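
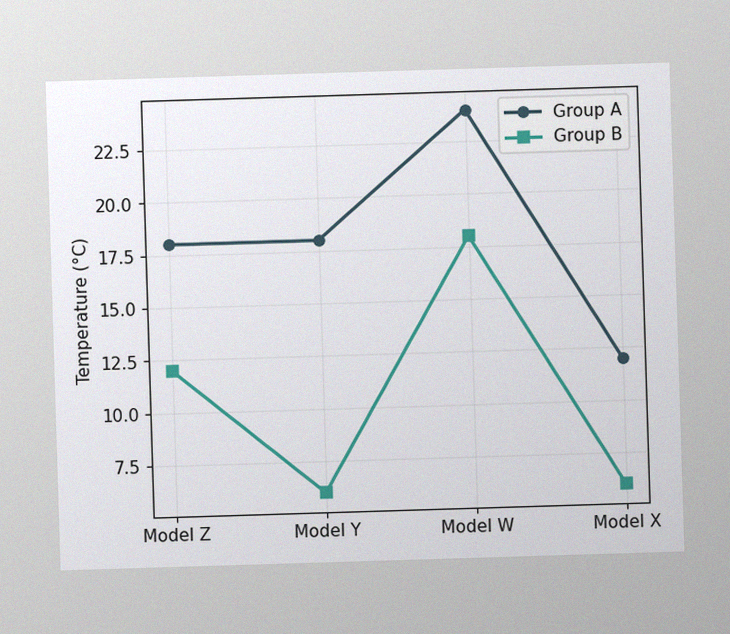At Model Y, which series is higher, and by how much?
The image has some photo noise and uneven lighting. At Model Y, Group A sits above the other line by 12°C.

Group A, by 12°C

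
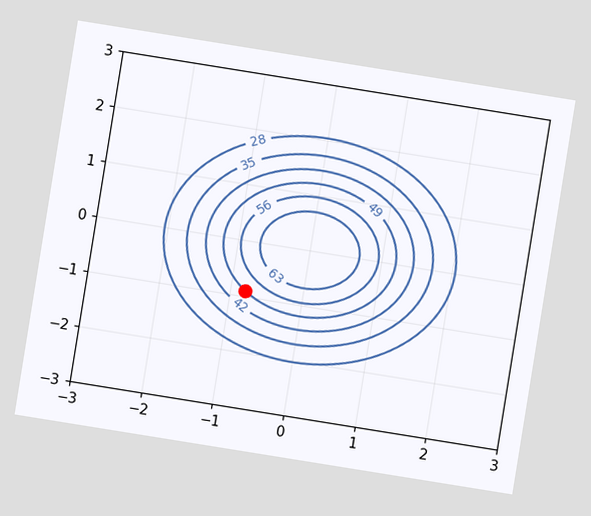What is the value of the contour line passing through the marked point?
49

The chart is tilted about 9° clockwise. The marked point sits on the contour labelled 49.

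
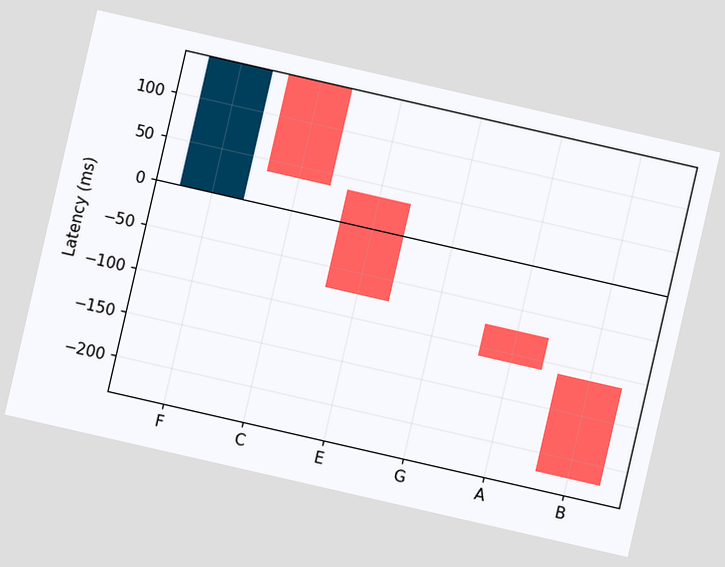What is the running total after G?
The chart is tilted about 13° clockwise. After G the running total reaches -74ms.

-74ms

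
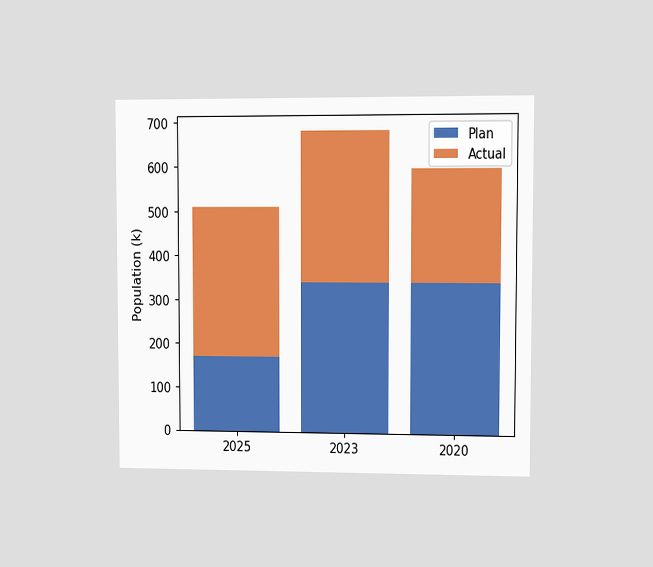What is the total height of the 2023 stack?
680k

The chart is viewed at a slight angle. The 2023 stack's top reaches 680k on the y-axis.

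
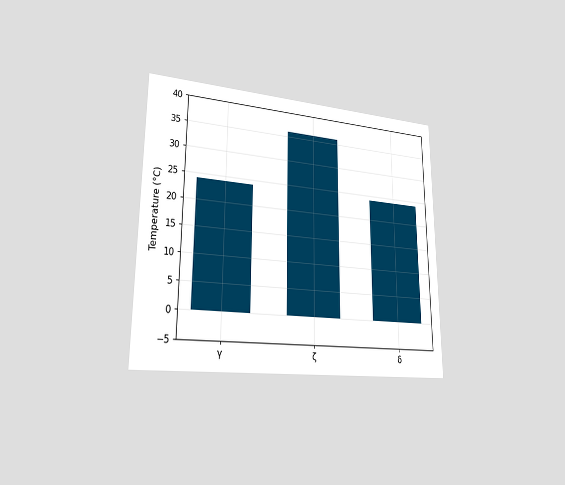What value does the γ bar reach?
The chart is viewed slightly from the left. Reading along the chart's y-axis, the γ bar reaches 24°C.

24°C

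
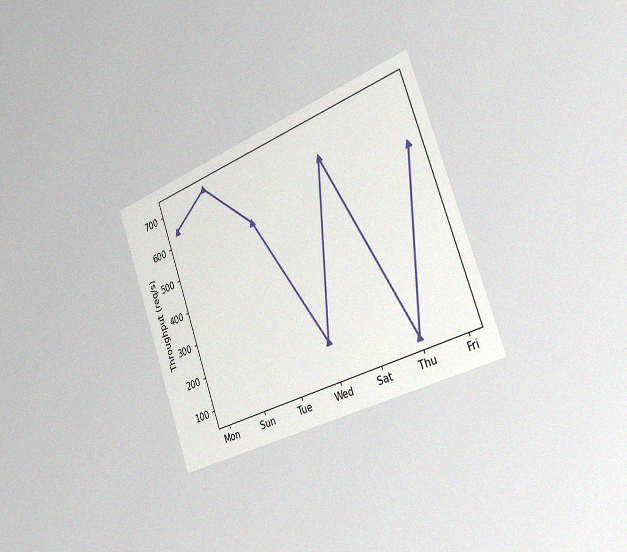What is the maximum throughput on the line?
The chart is tilted about 20° counter-clockwise and viewed slightly from the right, with some photo noise. The highest point is at Sun, and reading across to the y-axis gives 720req/s.

720req/s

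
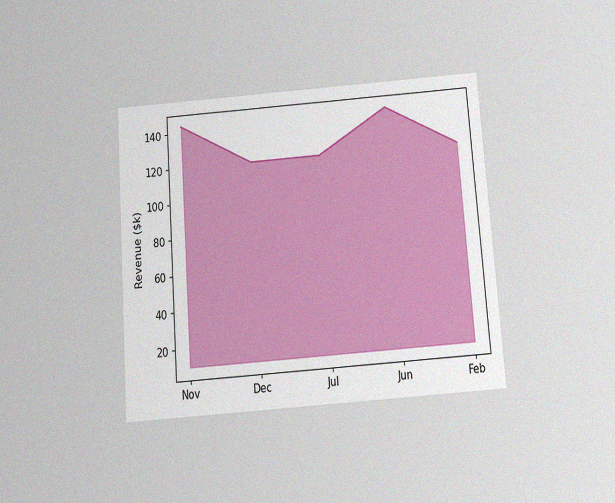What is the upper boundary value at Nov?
The chart is tilted about 4° counter-clockwise and viewed slightly from below, with some photo noise. At Nov the upper boundary is at $144k.

$144k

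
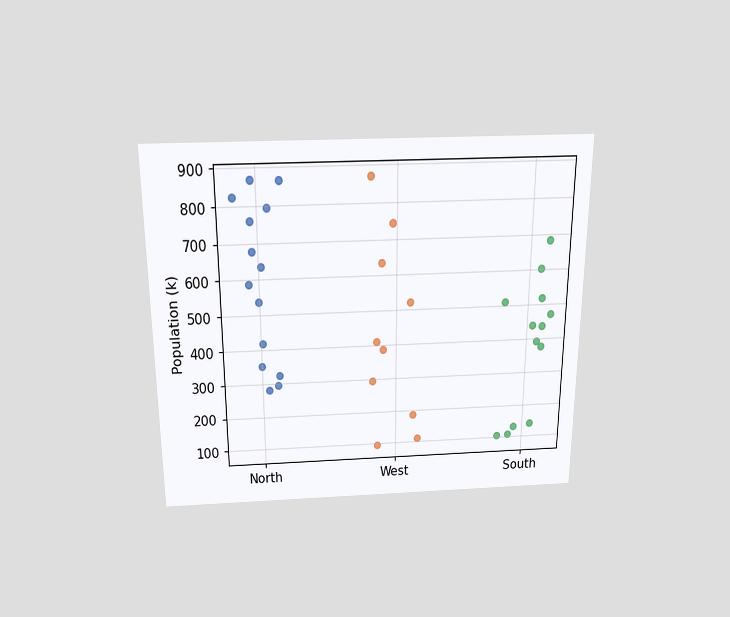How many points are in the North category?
The chart is viewed slightly from above. Counting the markers in the North column gives 14.

14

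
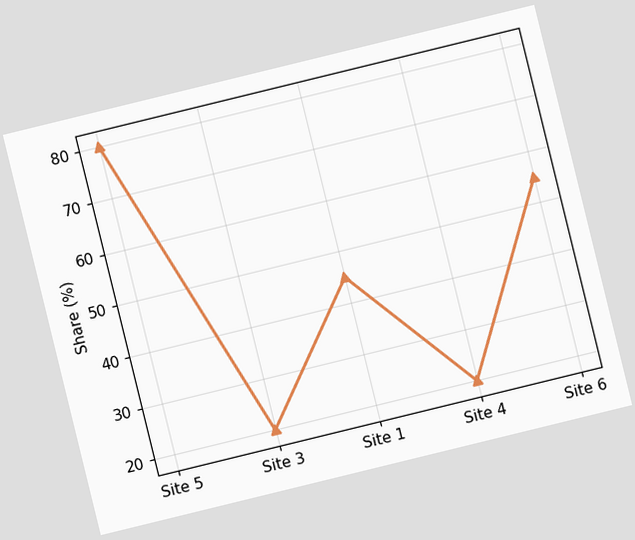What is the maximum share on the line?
The chart is tilted about 14° counter-clockwise. The highest point is at Site 5, and reading across to the y-axis gives 80%.

80%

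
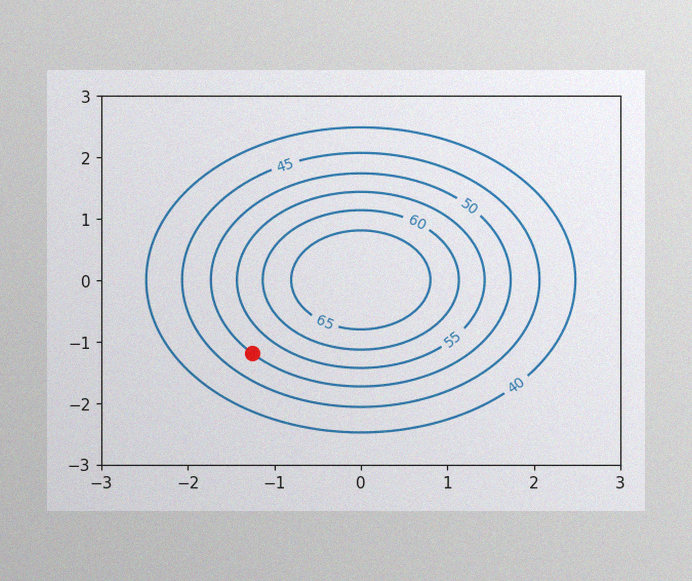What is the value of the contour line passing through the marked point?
50

The image has some photo noise and uneven lighting. The marked point sits on the contour labelled 50.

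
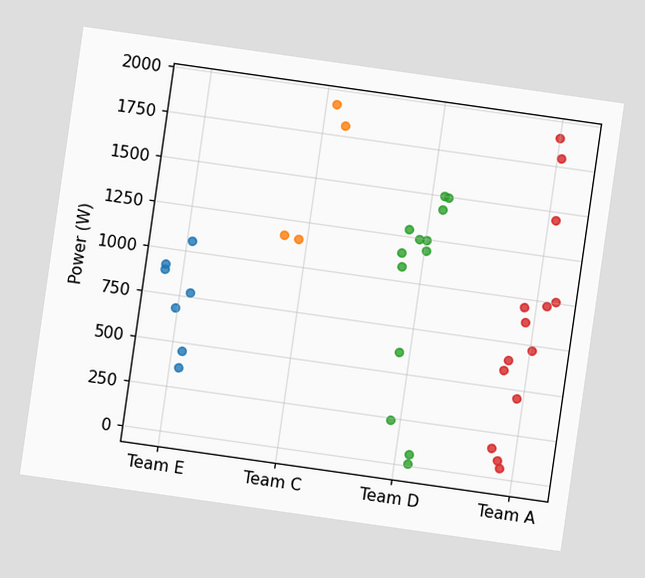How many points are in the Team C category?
4

The chart is tilted about 8° clockwise. Counting the markers in the Team C column gives 4.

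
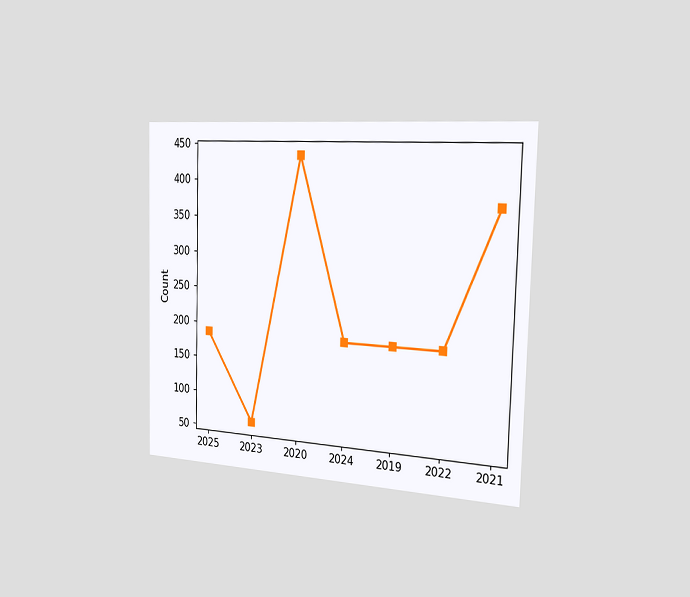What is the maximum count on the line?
The chart is viewed slightly from the right. The highest point is at 2020, and reading across to the y-axis gives 434.

434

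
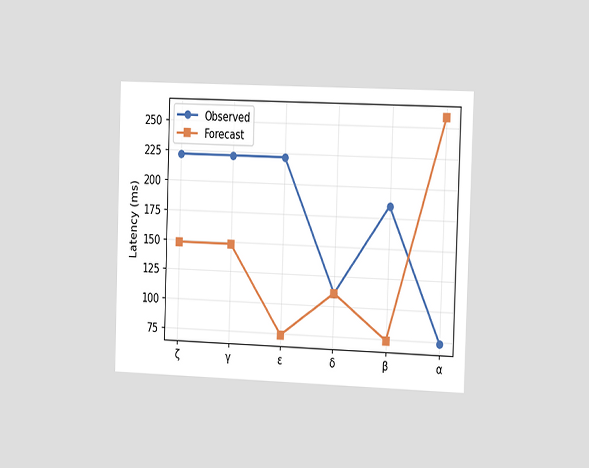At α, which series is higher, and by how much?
Forecast, by 185ms

The chart is viewed slightly from the right. At α, Forecast sits above the other line by 185ms.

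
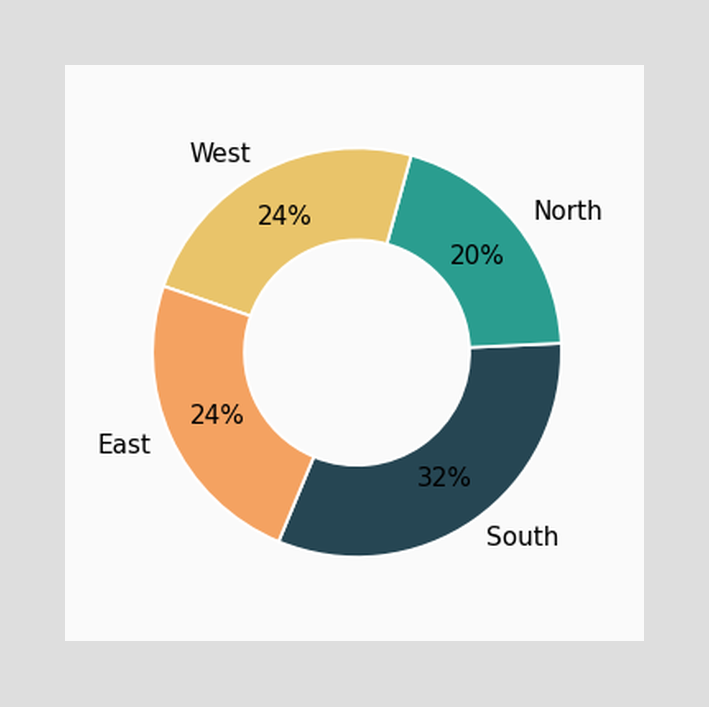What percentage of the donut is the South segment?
32%

The South segment takes up 32% of the ring.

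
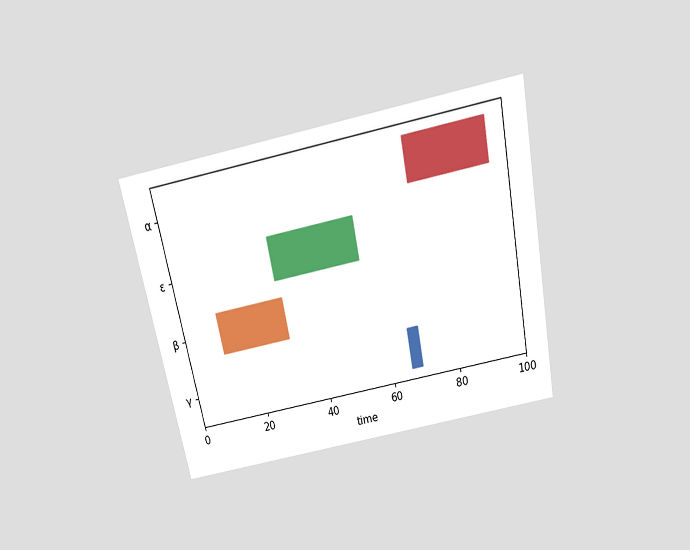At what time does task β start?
The chart is tilted about 11° counter-clockwise and viewed slightly from above. The β bar begins at t=11.

11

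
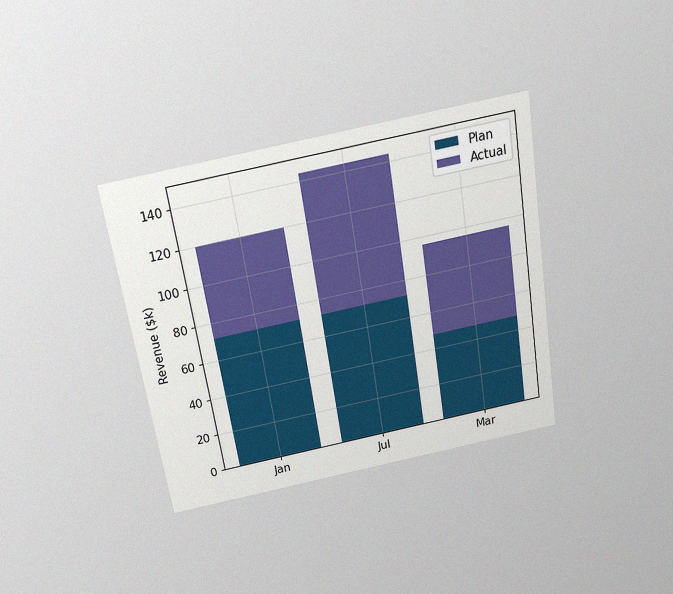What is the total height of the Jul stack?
The chart is tilted about 9° counter-clockwise and viewed slightly from above, with some photo noise. The Jul stack's top reaches $144k on the y-axis.

$144k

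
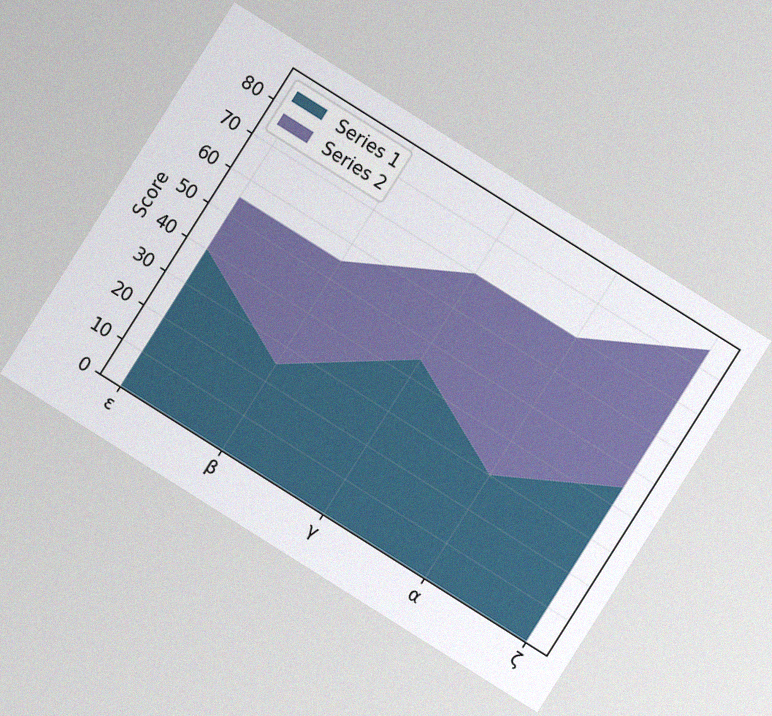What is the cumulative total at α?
The chart is tilted about 32° clockwise, with some photo noise. The stacked total at α reaches 70.

70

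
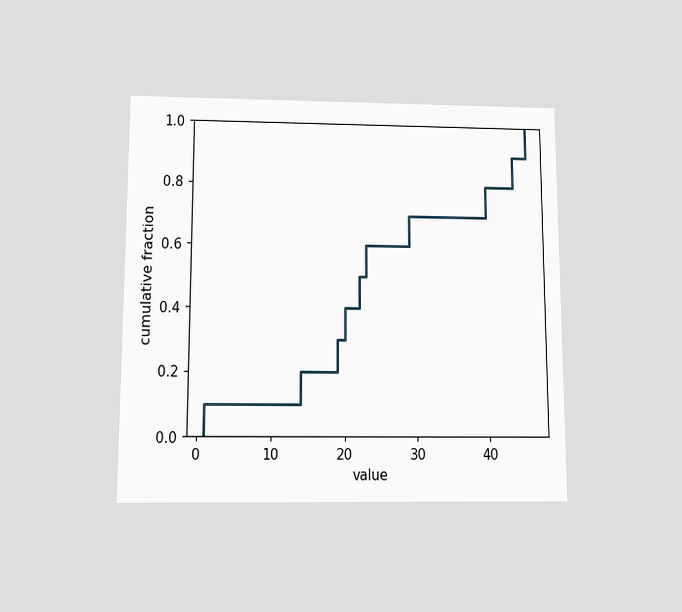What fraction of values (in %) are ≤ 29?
70%

The chart is viewed slightly from below. At x=29 the ECDF step is at 70%.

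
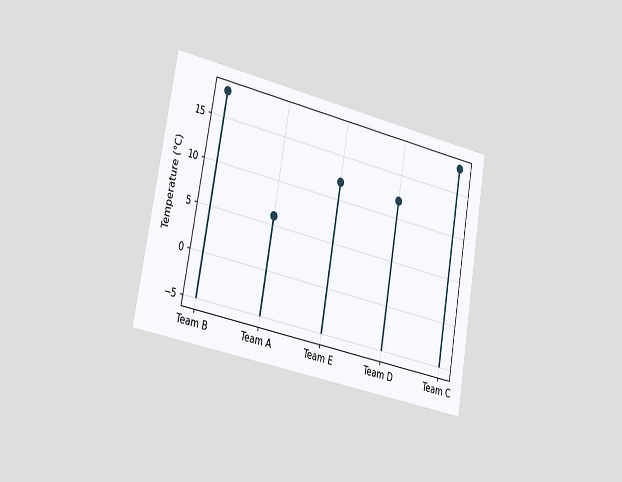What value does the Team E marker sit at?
12°C

The chart is tilted about 10° clockwise and viewed slightly from the left. The Team E marker sits at 12°C.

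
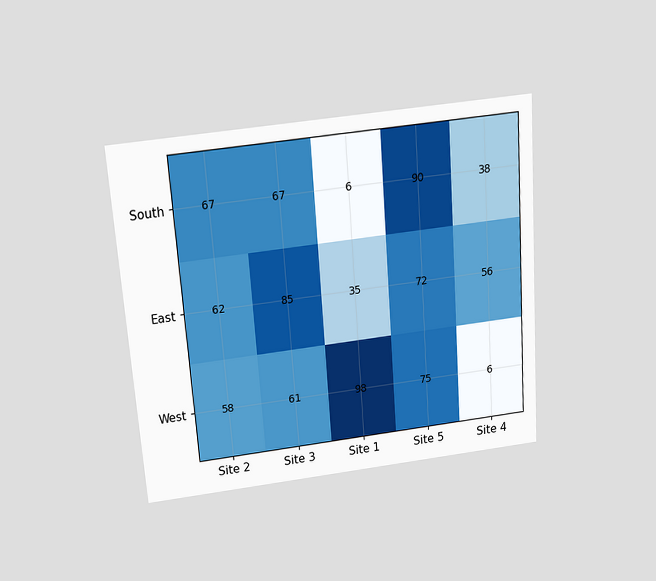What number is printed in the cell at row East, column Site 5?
72

The chart is tilted about 4° counter-clockwise and viewed slightly from above. The (East, Site 5) cell reads 72.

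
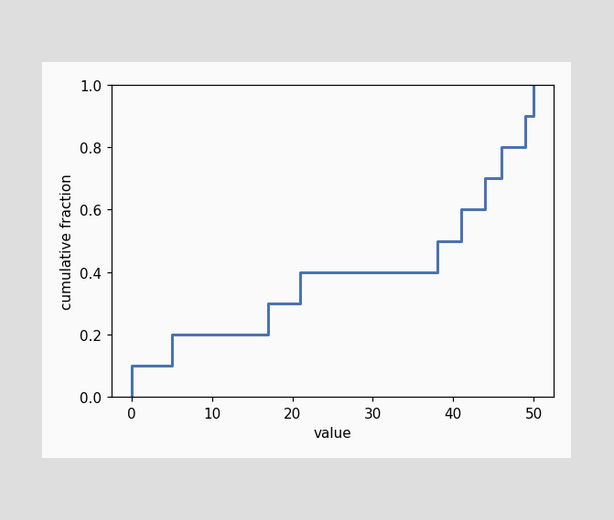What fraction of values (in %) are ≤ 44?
70%

At x=44 the ECDF step is at 70%.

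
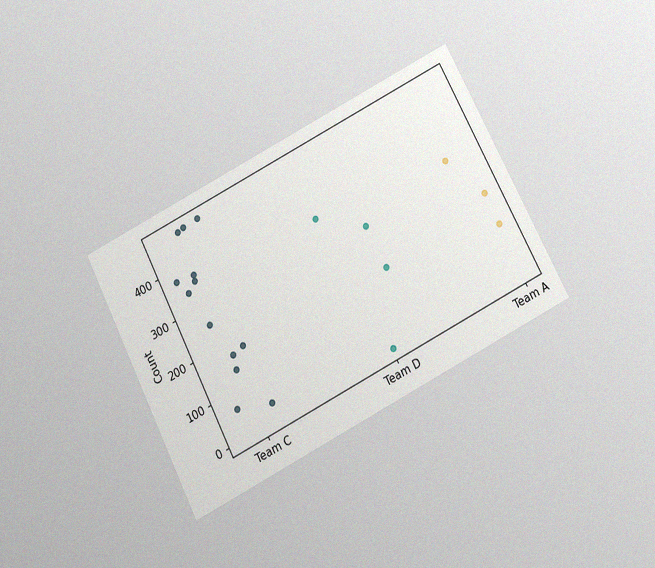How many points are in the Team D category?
The chart is tilted about 27° counter-clockwise and viewed slightly from below, with some photo noise. Counting the markers in the Team D column gives 4.

4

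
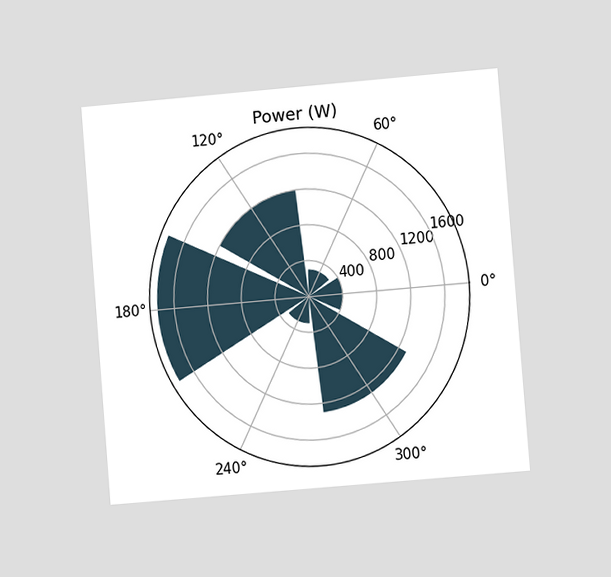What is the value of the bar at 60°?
The chart is tilted about 5° counter-clockwise and viewed at a slight angle. The bar at 60° reaches 300W on the radial axis.

300W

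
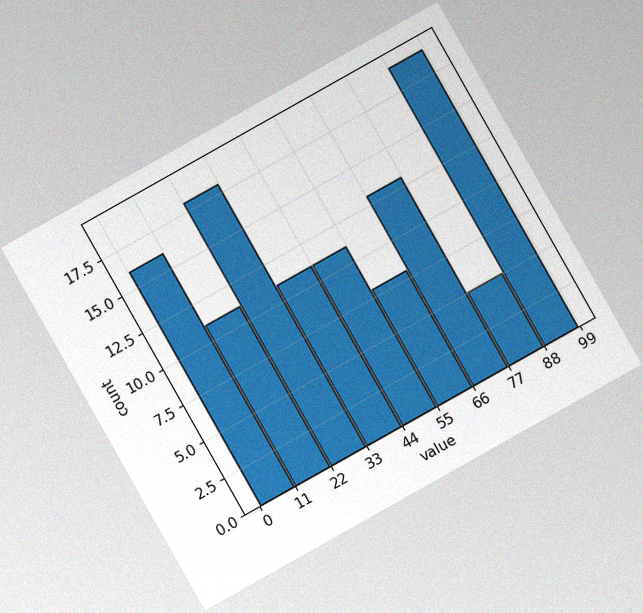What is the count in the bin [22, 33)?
18

The chart is tilted about 29° counter-clockwise, with some photo noise. The [22, 33) bin has height 18.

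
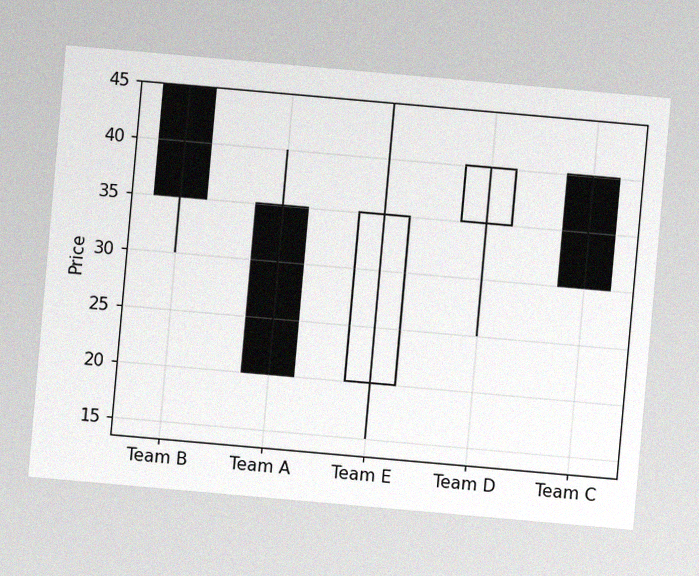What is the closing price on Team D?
The chart is tilted about 5° clockwise, with some photo noise. The Team D candle closes at 40.

40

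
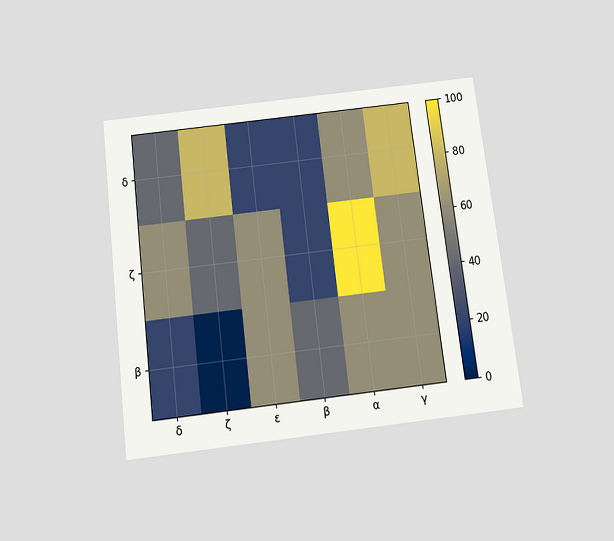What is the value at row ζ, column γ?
The chart is tilted about 7° counter-clockwise and viewed slightly from below. Matching cell (ζ, γ) against the colorbar gives 60.

60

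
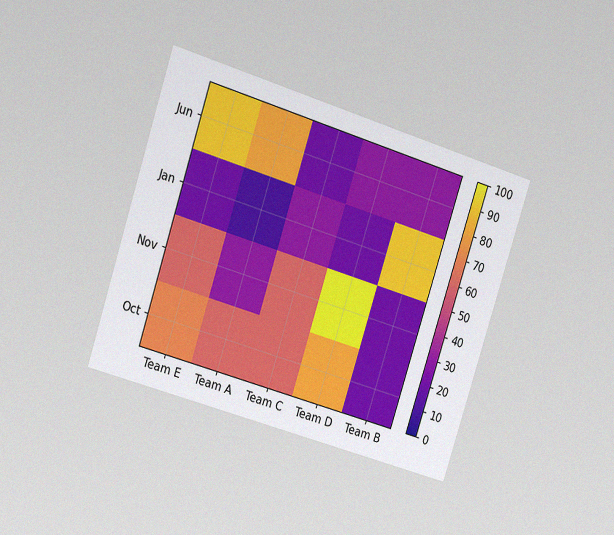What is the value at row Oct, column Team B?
The chart is tilted about 18° clockwise and viewed slightly from the left, with some photo noise. Matching cell (Oct, Team B) against the colorbar gives 20.

20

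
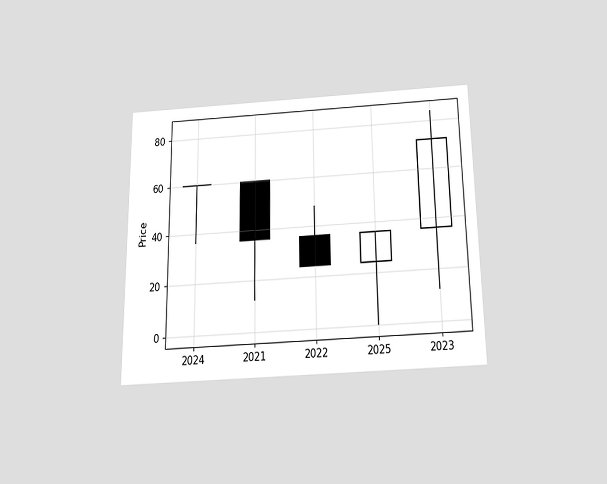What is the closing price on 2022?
The chart is viewed slightly from below. The 2022 candle closes at 24.

24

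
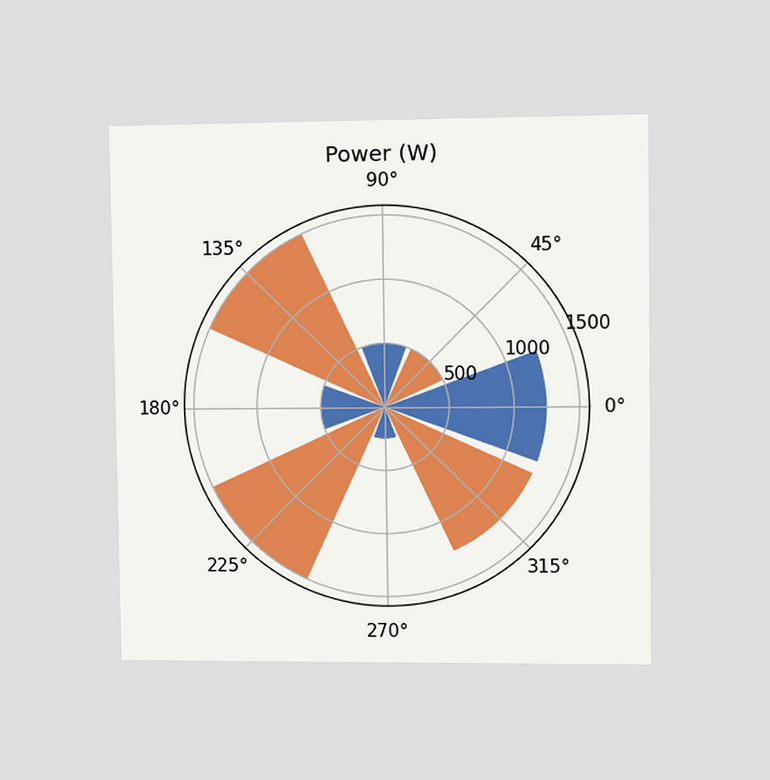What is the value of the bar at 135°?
The chart is viewed slightly from the right. The bar at 135° reaches 1500W on the radial axis.

1500W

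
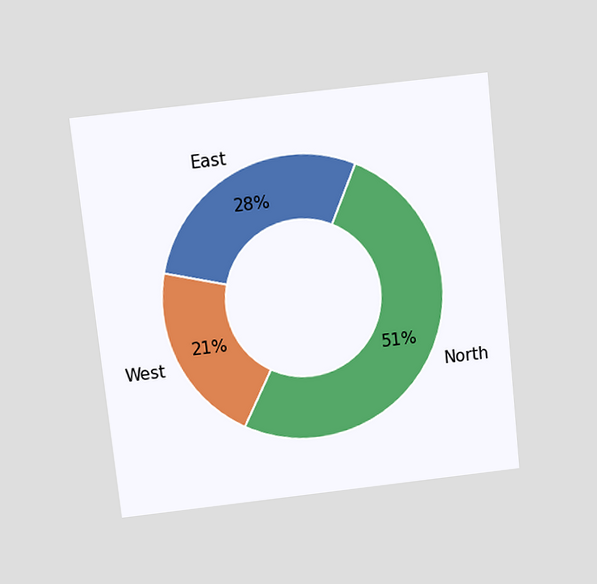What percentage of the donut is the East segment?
The chart is tilted about 6° counter-clockwise and viewed slightly from above. The East segment takes up 28% of the ring.

28%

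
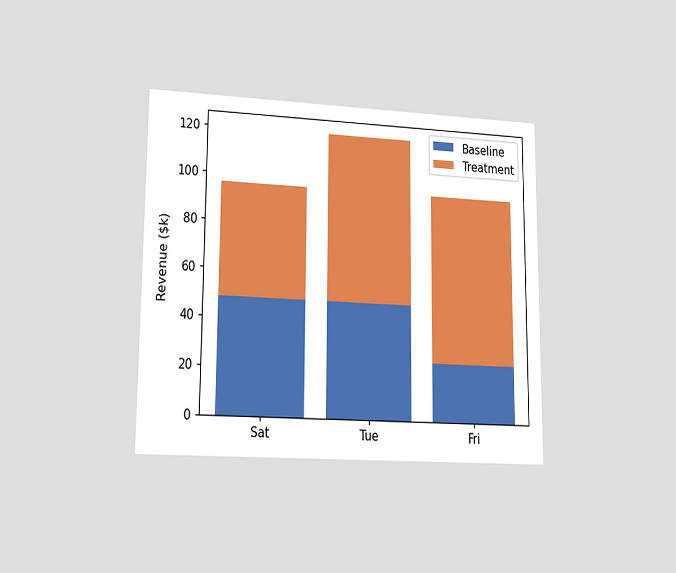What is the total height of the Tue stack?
$120k

The chart is viewed at a slight angle. The Tue stack's top reaches $120k on the y-axis.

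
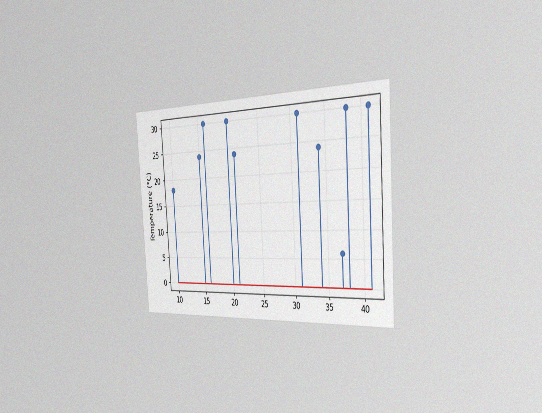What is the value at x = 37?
The chart is tilted about 4° counter-clockwise and viewed slightly from the right, with some photo noise. The stem at x=37 reaches 6°C.

6°C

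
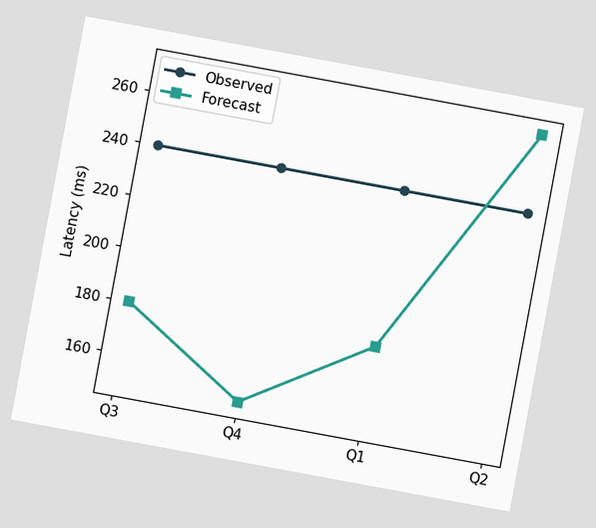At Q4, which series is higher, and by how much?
The chart is tilted about 10° clockwise. At Q4, Observed sits above the other line by 90ms.

Observed, by 90ms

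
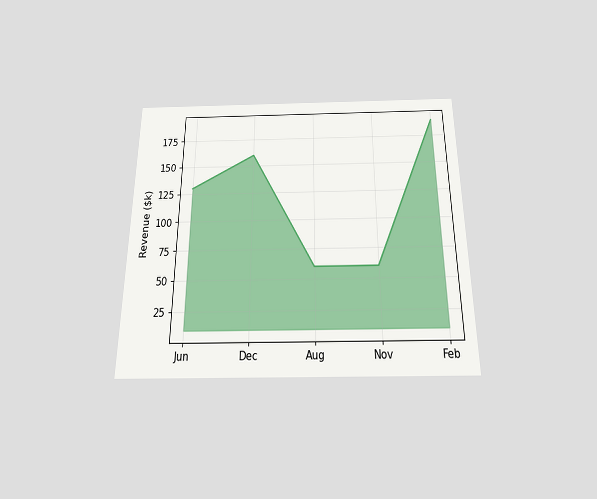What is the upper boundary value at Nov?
The chart is viewed slightly from below. At Nov the upper boundary is at $60k.

$60k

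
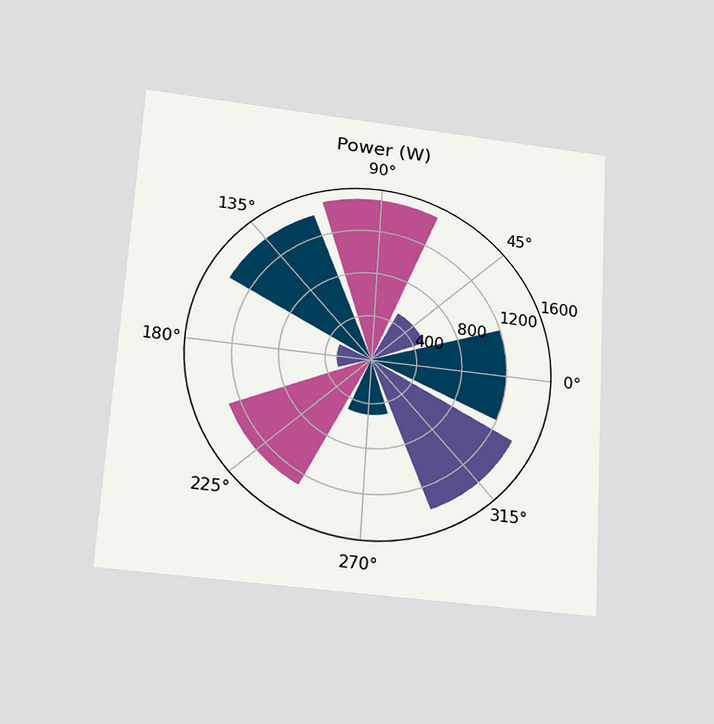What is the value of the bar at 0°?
1200W

The chart is tilted about 3° clockwise and viewed slightly from below. The bar at 0° reaches 1200W on the radial axis.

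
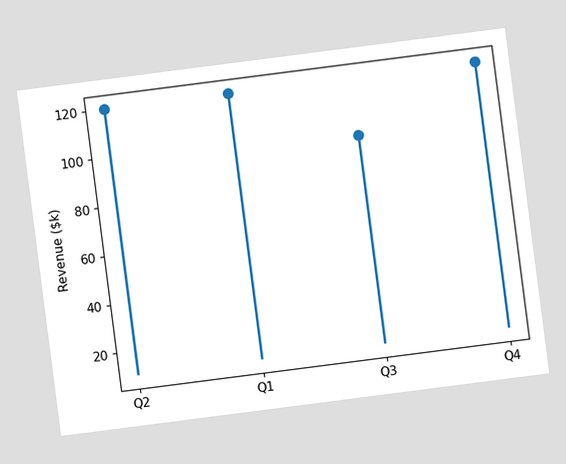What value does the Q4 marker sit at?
$120k

The chart is tilted about 7° counter-clockwise. The Q4 marker sits at $120k.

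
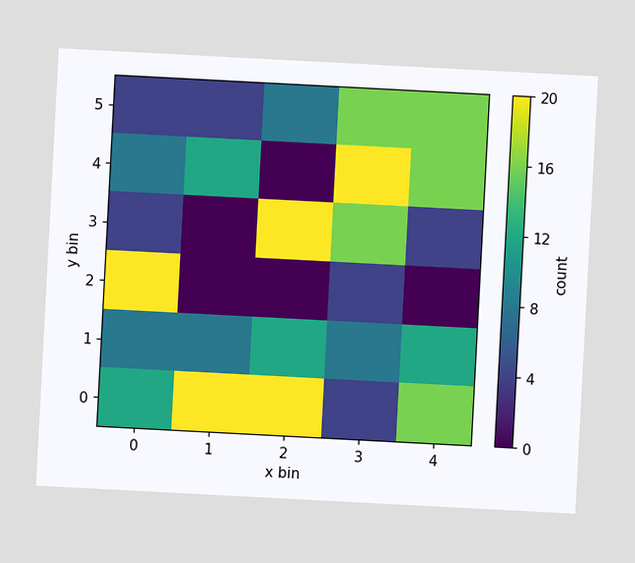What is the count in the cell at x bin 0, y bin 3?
The chart is tilted about 3° clockwise. Matching the cell (0, 3) against the colorbar gives 4.

4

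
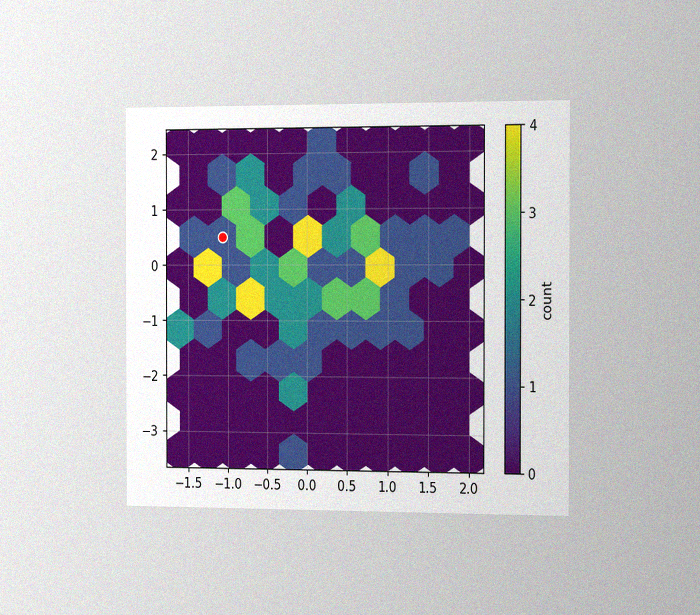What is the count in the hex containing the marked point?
The chart is viewed slightly from the right, with some photo noise. The marked hex reads 1 on the colorbar.

1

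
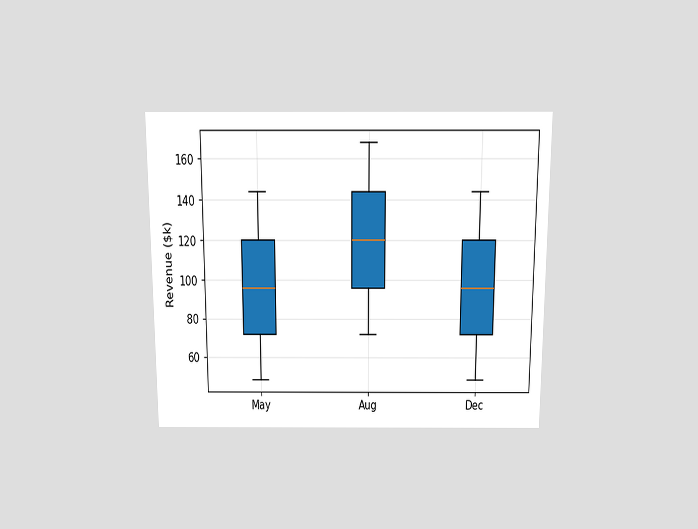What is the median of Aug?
The chart is viewed slightly from above. The median line in the Aug box sits at $120k.

$120k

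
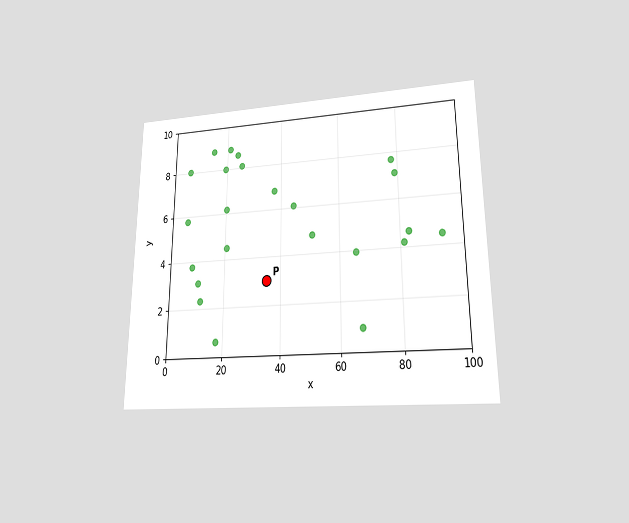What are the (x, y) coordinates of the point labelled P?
(35, 3)

The chart is viewed at a slight angle. Following the gridlines from P to each axis, P sits at (35, 3).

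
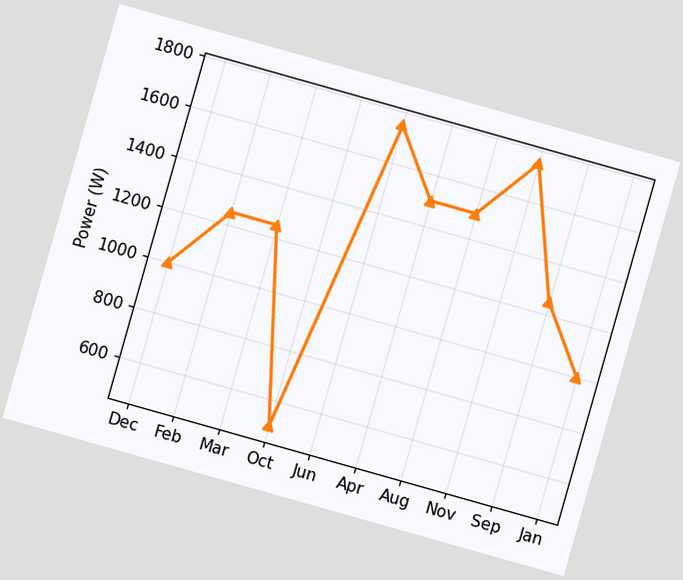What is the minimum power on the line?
The chart is tilted about 16° clockwise. The lowest point is at Oct, and reading across to the y-axis gives 500W.

500W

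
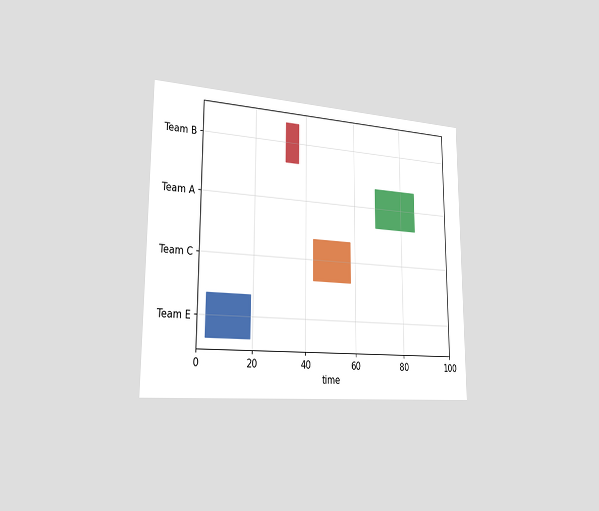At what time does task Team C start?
The chart is viewed slightly from the left. The Team C bar begins at t=43.

43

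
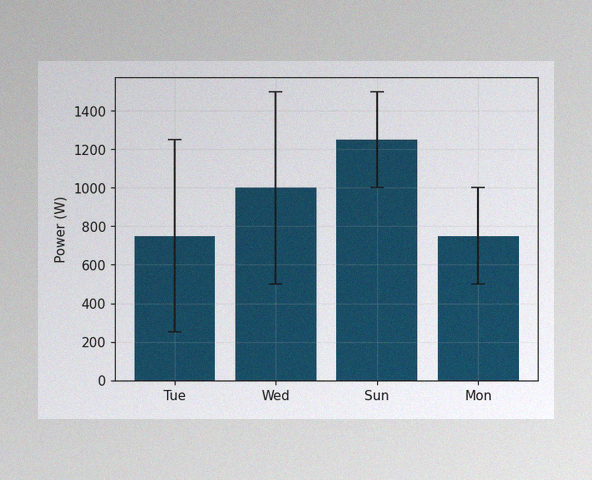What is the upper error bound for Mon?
The image has some photo noise and uneven lighting. The Mon bar's upper whisker reaches 1000W.

1000W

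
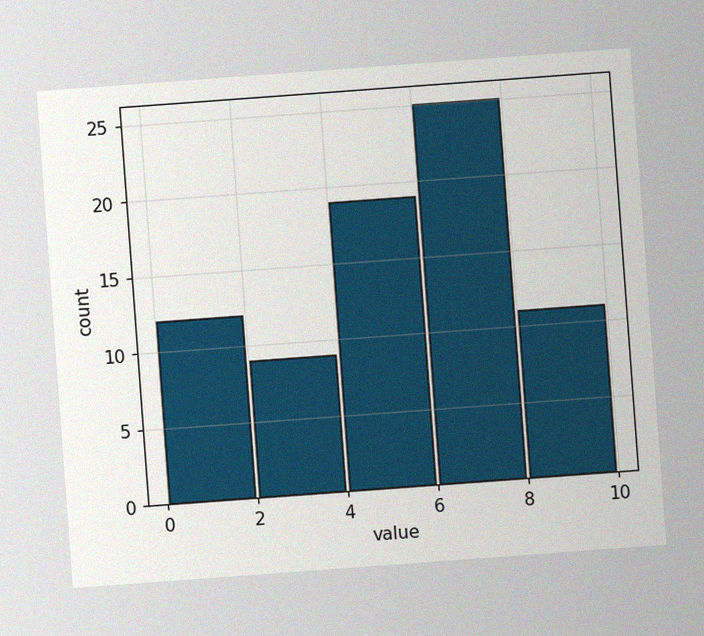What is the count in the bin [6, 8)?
25

The chart is tilted about 4° counter-clockwise, with some photo noise. The [6, 8) bin has height 25.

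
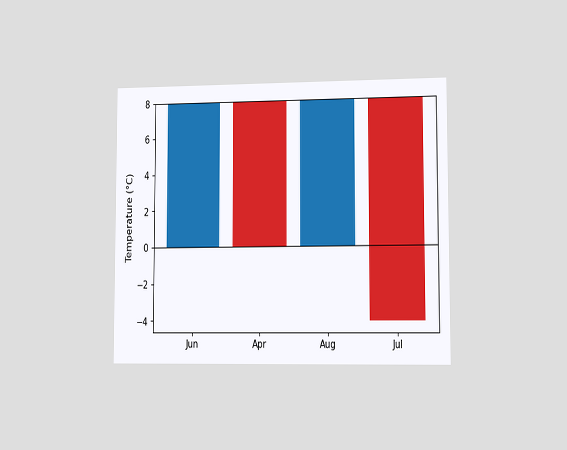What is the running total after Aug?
8°C

The chart is viewed slightly from the right. After Aug the running total reaches 8°C.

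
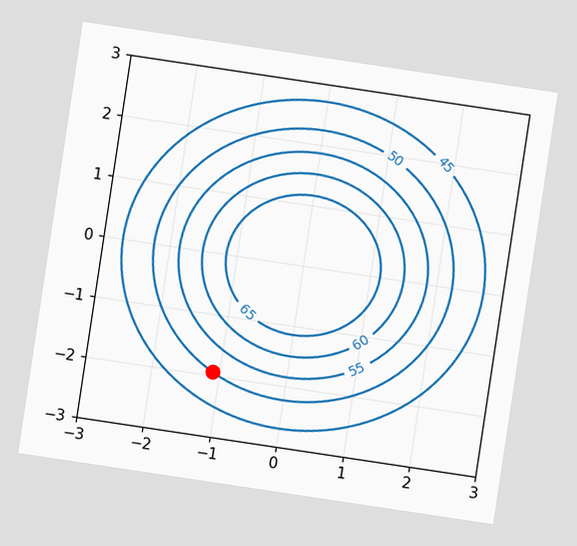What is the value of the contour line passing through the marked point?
The chart is tilted about 9° clockwise. The marked point sits on the contour labelled 50.

50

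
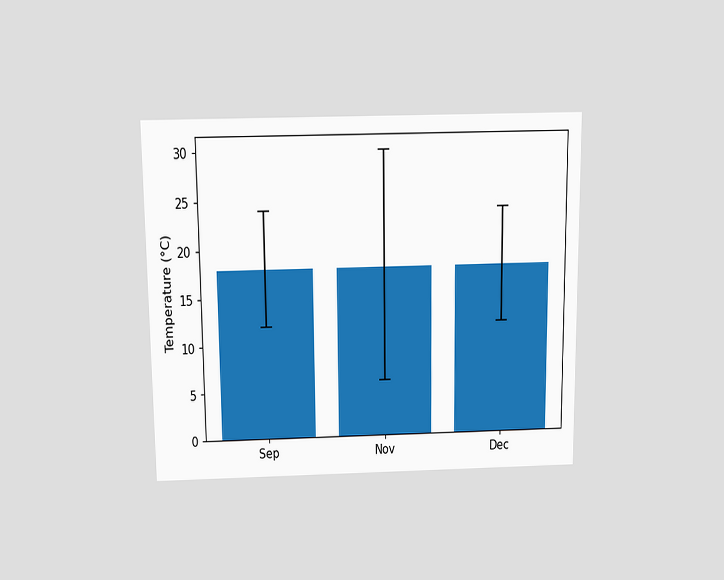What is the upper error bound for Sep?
24°C

The chart is viewed slightly from above. The Sep bar's upper whisker reaches 24°C.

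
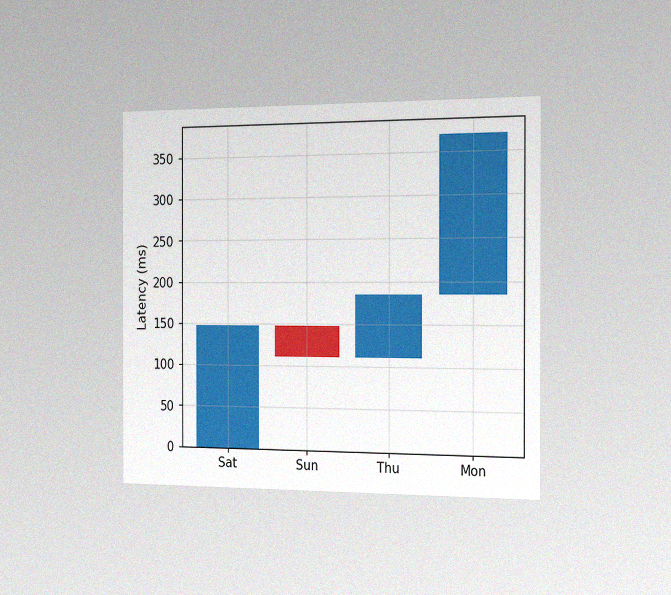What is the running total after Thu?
185ms

The chart is viewed slightly from the right, with some photo noise. After Thu the running total reaches 185ms.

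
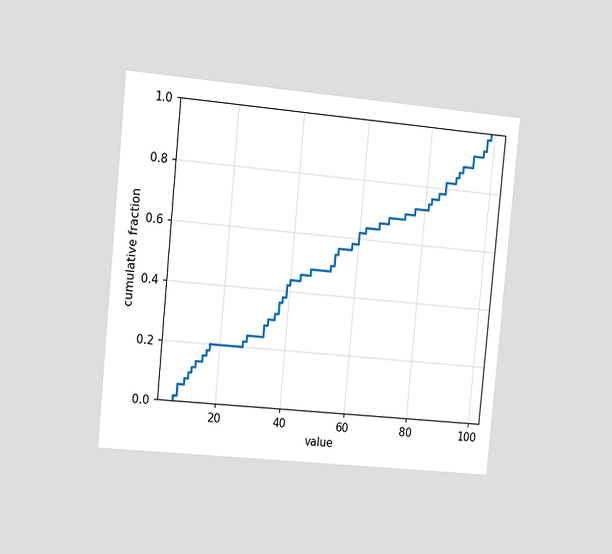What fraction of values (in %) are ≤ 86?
82%

The chart is tilted about 5° clockwise and viewed slightly from the left. At x=86 the ECDF step is at 82%.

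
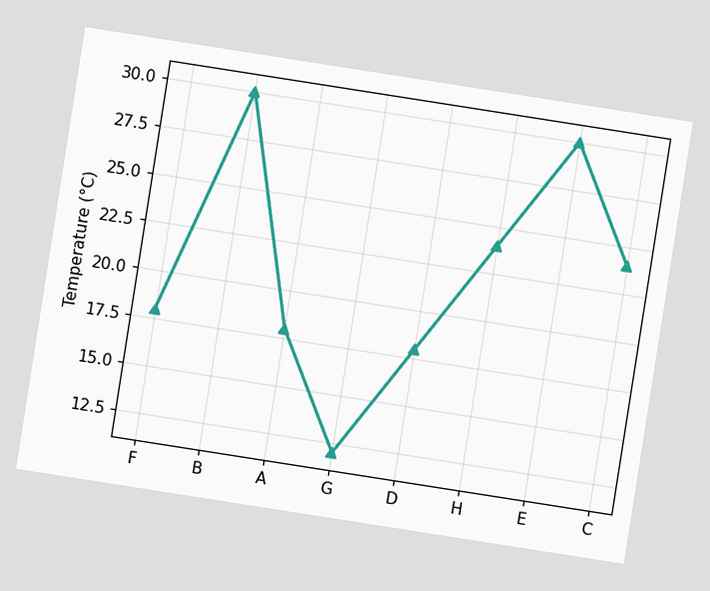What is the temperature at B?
30°C

The chart is tilted about 9° clockwise. At B, the line is at 30°C.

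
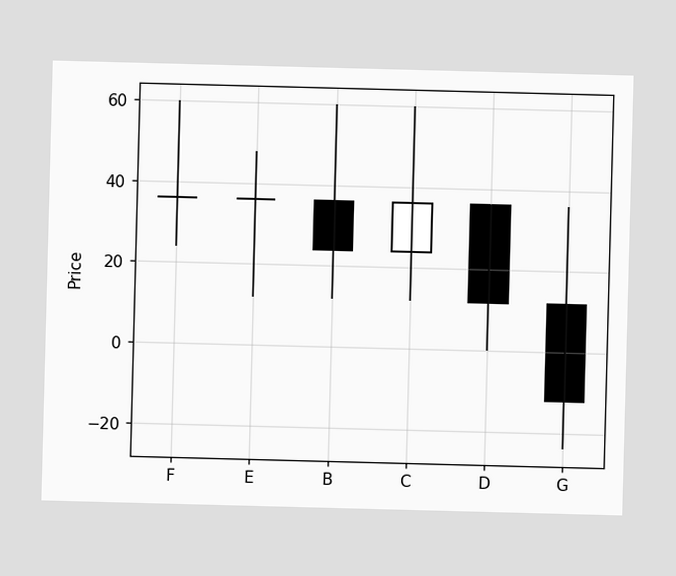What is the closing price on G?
-12

The G candle closes at -12.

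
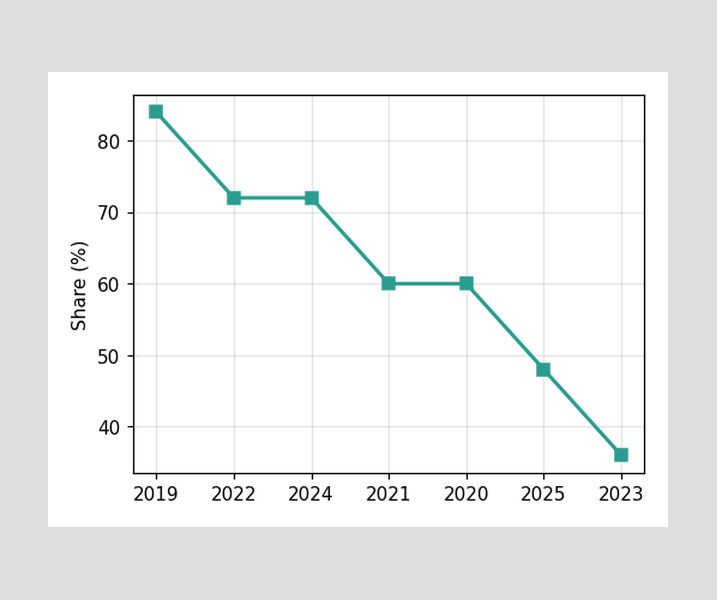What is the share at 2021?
At 2021, the line is at 60%.

60%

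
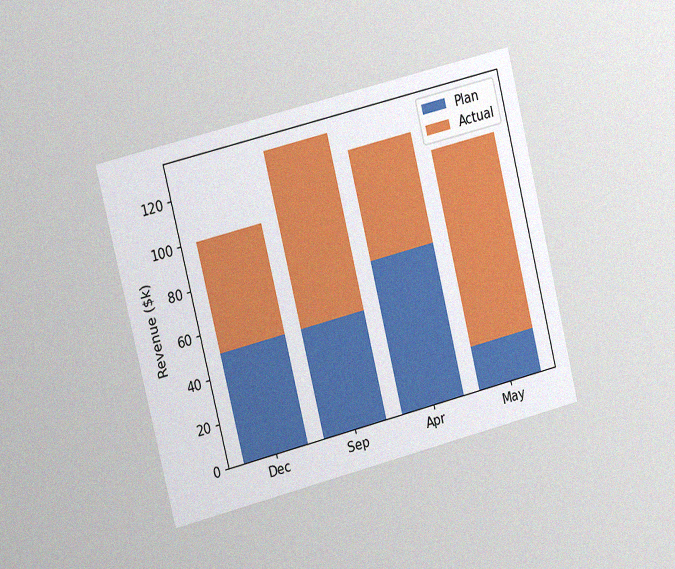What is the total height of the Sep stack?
$130k

The chart is tilted about 14° counter-clockwise and viewed slightly from the left, with some photo noise. The Sep stack's top reaches $130k on the y-axis.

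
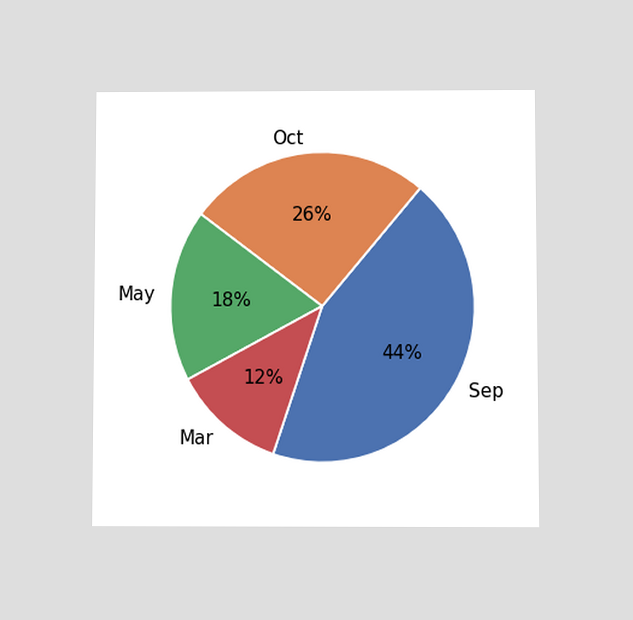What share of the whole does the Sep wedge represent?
The chart is viewed at a slight angle. The Sep slice takes up 44% of the pie.

44%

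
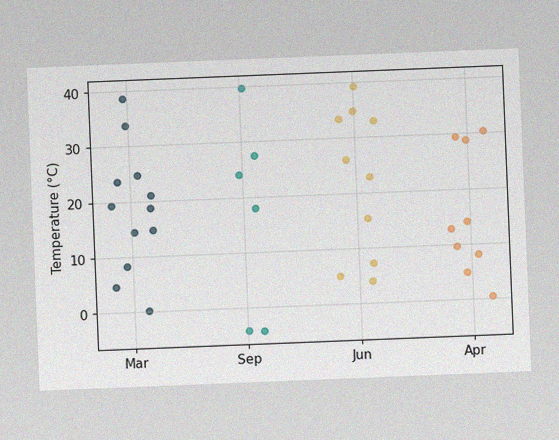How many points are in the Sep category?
6

The chart is tilted about 2° counter-clockwise, with some photo noise. Counting the markers in the Sep column gives 6.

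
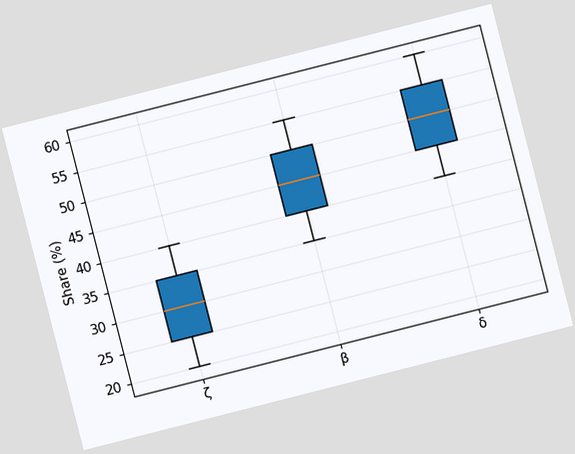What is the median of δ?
The chart is tilted about 14° counter-clockwise. The median line in the δ box sits at 50%.

50%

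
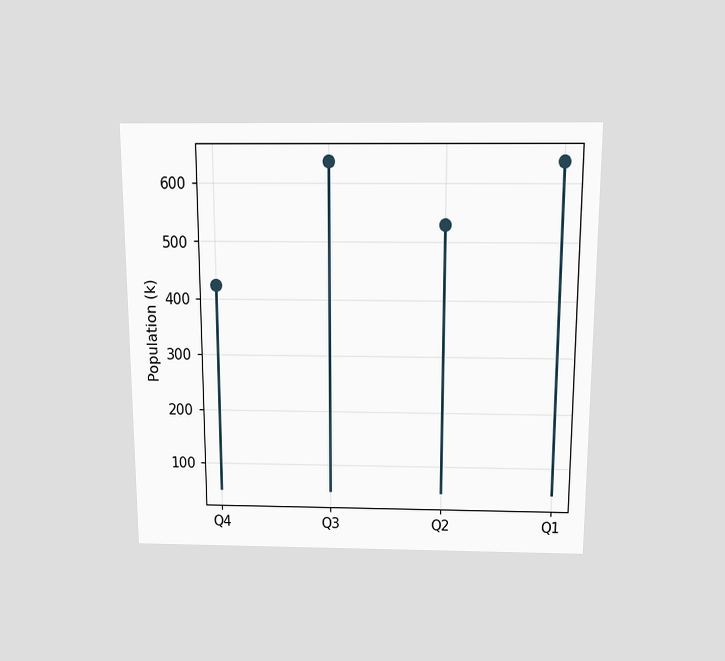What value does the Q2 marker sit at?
The chart is viewed slightly from above. The Q2 marker sits at 530k.

530k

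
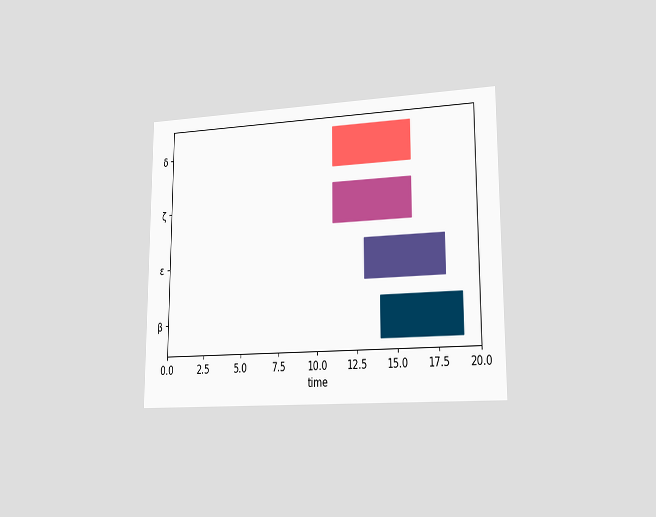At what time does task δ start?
The chart is viewed slightly from the right. The δ bar begins at t=11.

11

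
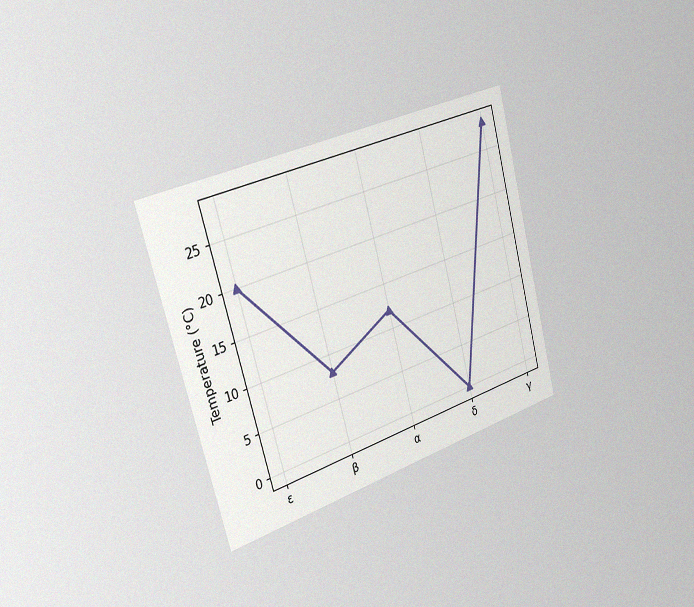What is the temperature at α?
12°C

The chart is tilted about 15° counter-clockwise and viewed slightly from the left, with some photo noise. At α, the line is at 12°C.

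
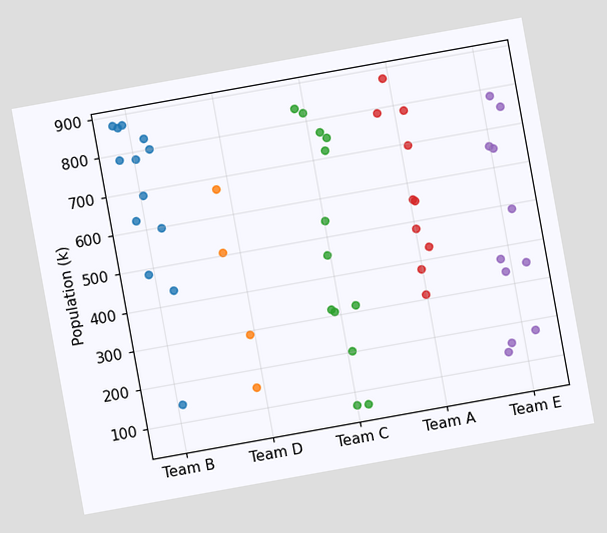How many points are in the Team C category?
13

The chart is tilted about 10° counter-clockwise. Counting the markers in the Team C column gives 13.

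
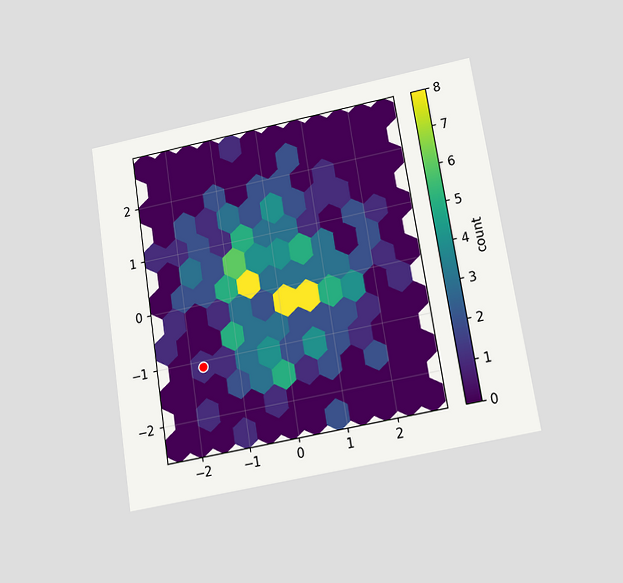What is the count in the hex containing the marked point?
The chart is tilted about 9° counter-clockwise and viewed slightly from below. The marked hex reads 1 on the colorbar.

1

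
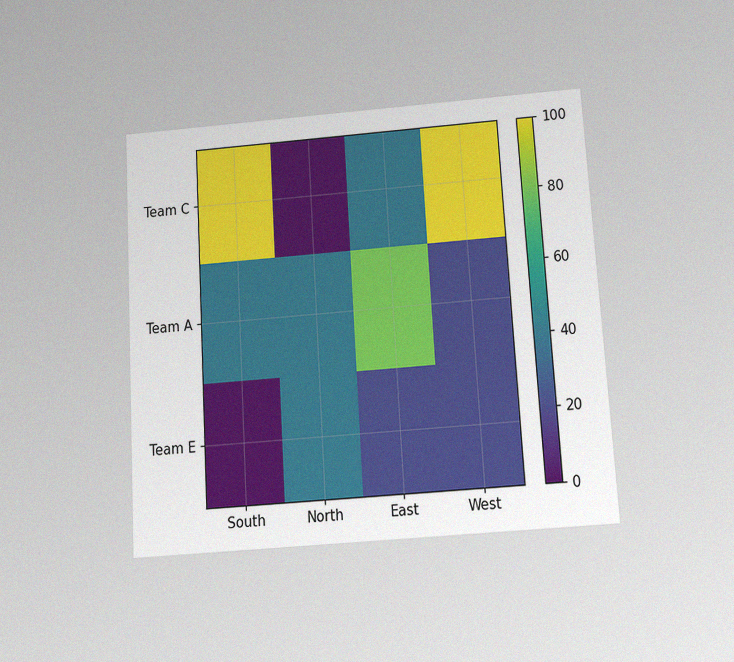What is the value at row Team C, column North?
The chart is tilted about 3° counter-clockwise and viewed slightly from below, with some photo noise. Matching cell (Team C, North) against the colorbar gives 0.

0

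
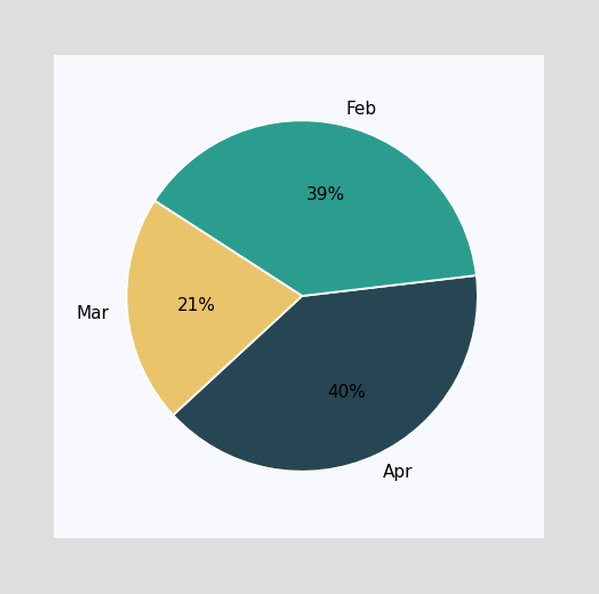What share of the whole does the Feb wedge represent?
39%

The Feb slice takes up 39% of the pie.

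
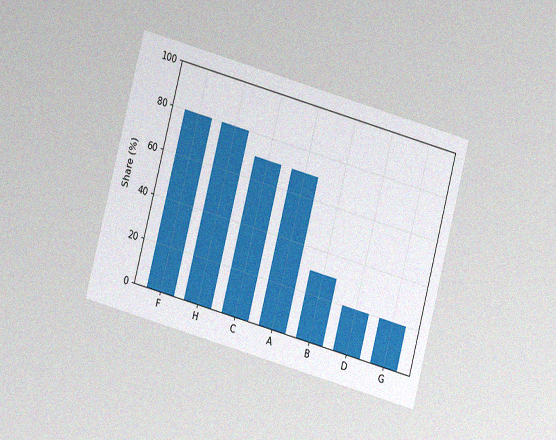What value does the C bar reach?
The chart is tilted about 15° clockwise and viewed at a slight angle, with some photo noise. Reading along the chart's y-axis, the C bar reaches 70%.

70%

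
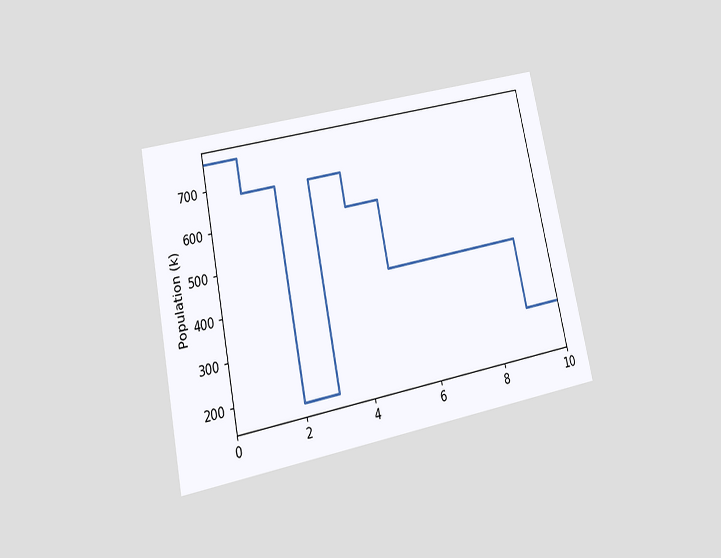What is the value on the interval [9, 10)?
255k

The chart is tilted about 12° counter-clockwise and viewed at a slight angle. On [9, 10) the step sits at 255k.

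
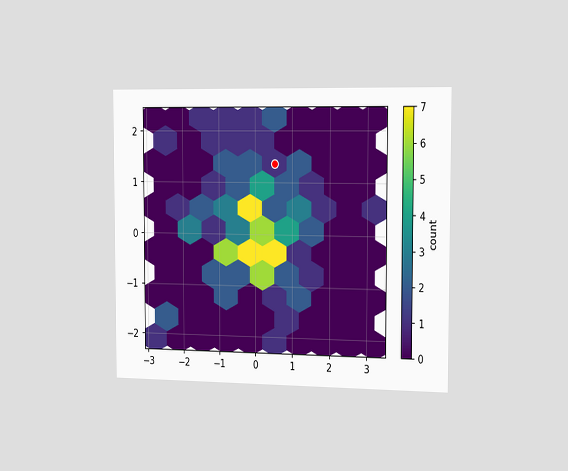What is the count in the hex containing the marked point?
The chart is viewed slightly from the right. The marked hex reads 1 on the colorbar.

1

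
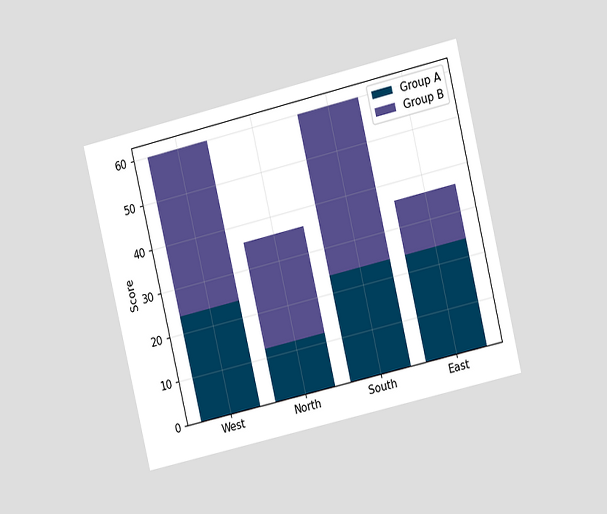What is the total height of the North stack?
36

The chart is tilted about 13° counter-clockwise and viewed at a slight angle. The North stack's top reaches 36 on the y-axis.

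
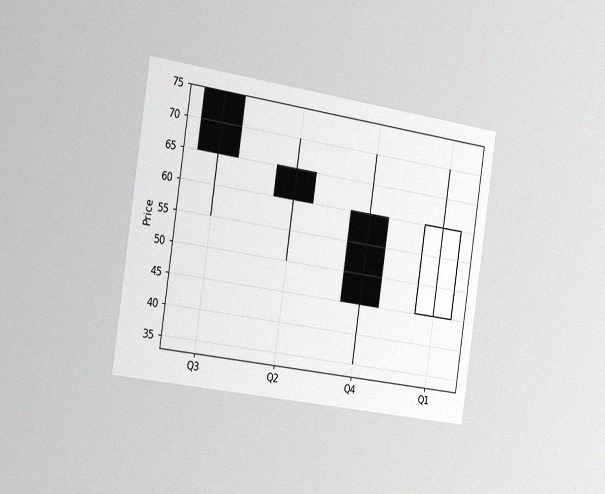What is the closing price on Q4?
The chart is tilted about 8° clockwise and viewed slightly from the left, with some photo noise. The Q4 candle closes at 45.

45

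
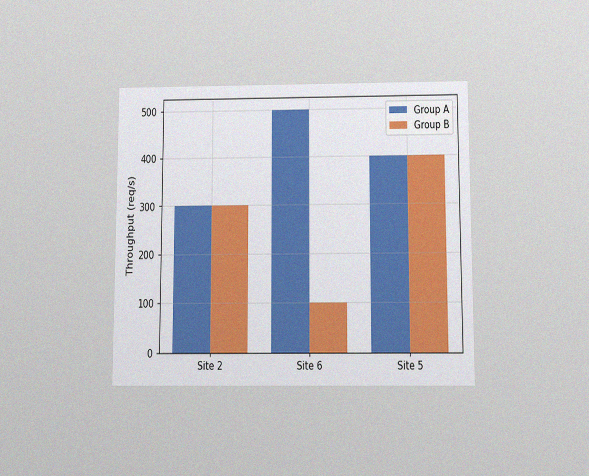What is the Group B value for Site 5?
The chart is viewed slightly from below, with some photo noise. The Group B bar at Site 5 reaches 400req/s on the y-axis.

400req/s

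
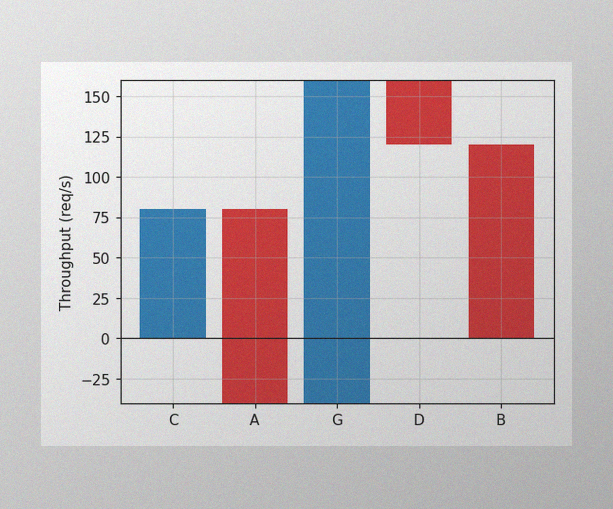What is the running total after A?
-40req/s

The image has some photo noise and uneven lighting. After A the running total reaches -40req/s.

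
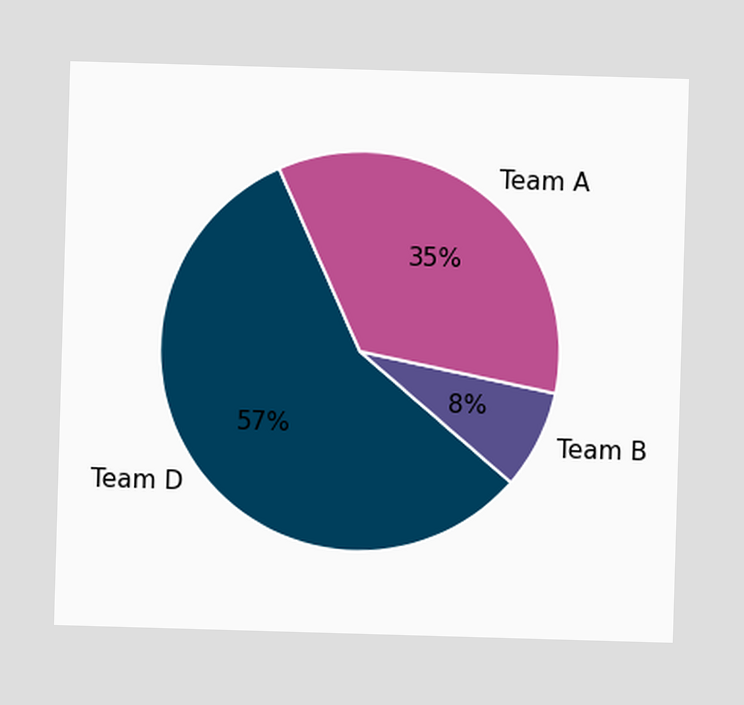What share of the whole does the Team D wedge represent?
57%

The Team D slice takes up 57% of the pie.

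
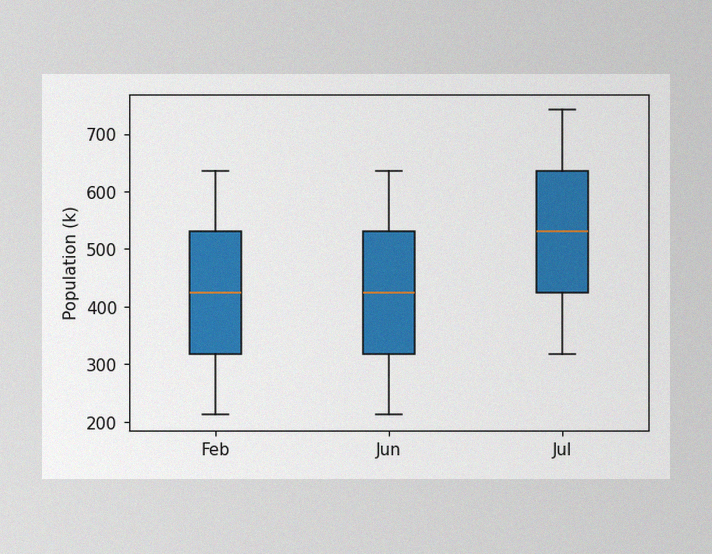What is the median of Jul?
The image has some photo noise and uneven lighting. The median line in the Jul box sits at 530k.

530k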